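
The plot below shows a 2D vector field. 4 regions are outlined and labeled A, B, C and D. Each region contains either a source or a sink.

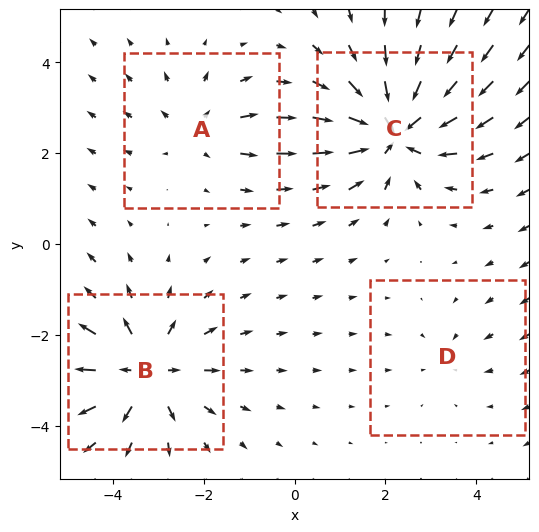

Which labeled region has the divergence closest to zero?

D

Divergence at each region's feature centre — A: about +3, B: about +5, C: about -6, D: about -2. Region D is closest to zero.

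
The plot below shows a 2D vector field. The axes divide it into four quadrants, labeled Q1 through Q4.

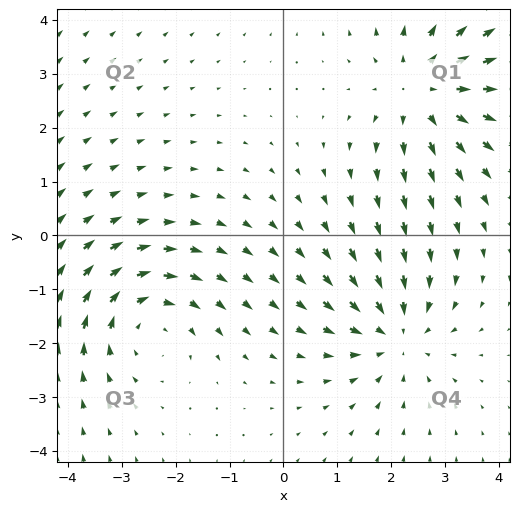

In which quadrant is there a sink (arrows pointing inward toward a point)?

Q4

The sink sits at approximately (2.1, -1.8), which lies in quadrant Q4. The divergence there is about -3, negative as expected for a sink.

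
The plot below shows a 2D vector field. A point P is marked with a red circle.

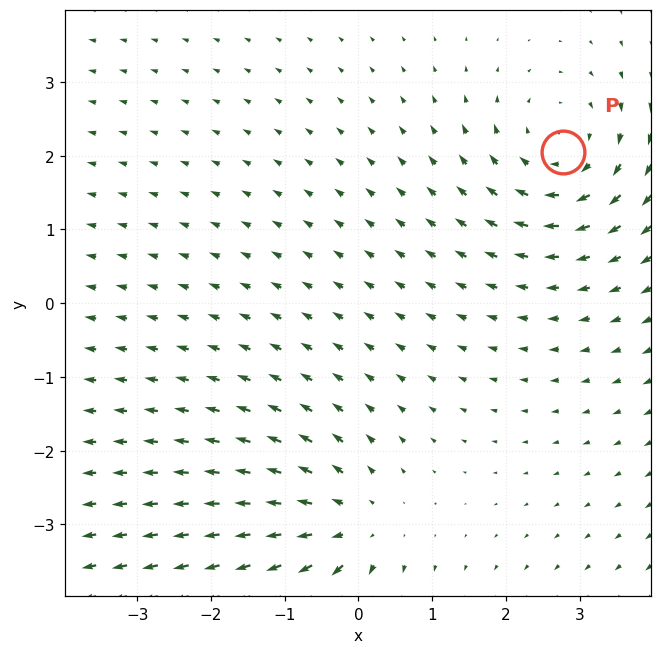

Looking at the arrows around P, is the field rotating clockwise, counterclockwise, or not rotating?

Near P at (2.8, 2.1) the arrows circulate clockwise. The curl (z-component) there is about -3; negative curl means clockwise rotation.

clockwise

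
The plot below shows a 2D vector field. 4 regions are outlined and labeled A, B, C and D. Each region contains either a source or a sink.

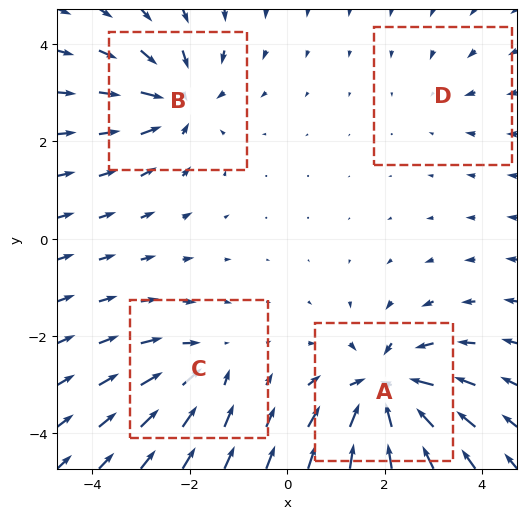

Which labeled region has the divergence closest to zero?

Divergence at each region's feature centre — A: about -7, B: about -5, C: about -4, D: about -2. Region D is closest to zero.

D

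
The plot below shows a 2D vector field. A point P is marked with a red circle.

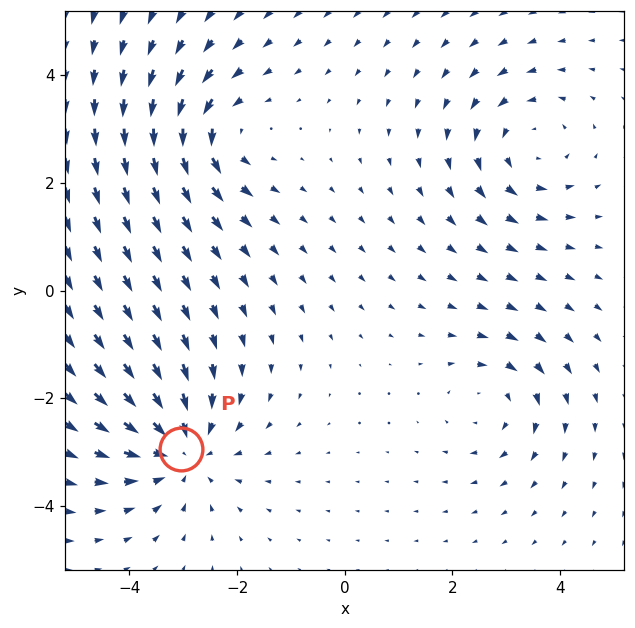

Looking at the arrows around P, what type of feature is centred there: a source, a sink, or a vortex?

sink

At P (-3.0, -2.9) the arrows converge inward. Divergence about -4, curl ≈0 — negative divergence with near-zero curl is a sink.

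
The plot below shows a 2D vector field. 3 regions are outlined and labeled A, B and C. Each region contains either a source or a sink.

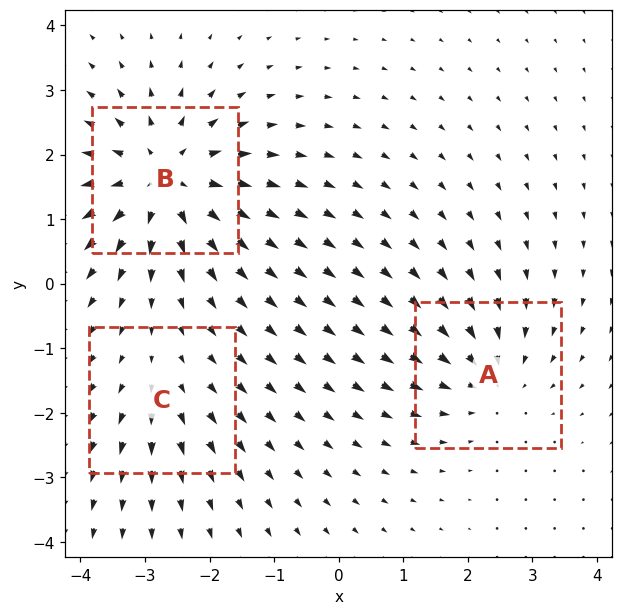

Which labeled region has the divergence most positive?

B

Divergence at each region's feature centre — A: about -3, B: about +5, C: about +2. Region B is most positive.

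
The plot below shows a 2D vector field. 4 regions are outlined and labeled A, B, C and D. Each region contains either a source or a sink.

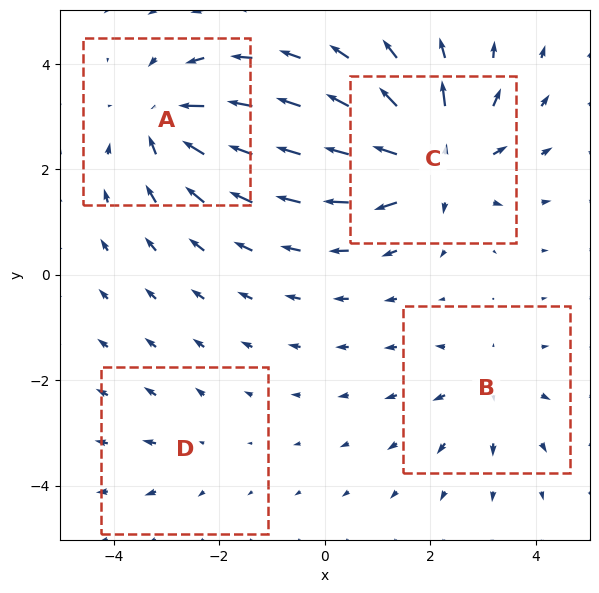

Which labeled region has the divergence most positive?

C

Divergence at each region's feature centre — A: about -5, B: about +3, C: about +7, D: about +2. Region C is most positive.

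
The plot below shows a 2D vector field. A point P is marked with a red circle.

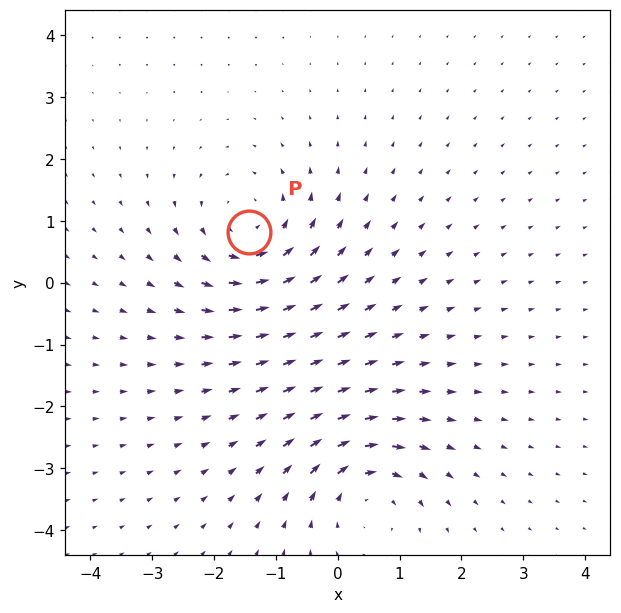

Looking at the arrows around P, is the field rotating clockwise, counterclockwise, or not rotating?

counterclockwise

Near P at (-1.4, 0.8) the arrows circulate counterclockwise. The curl (z-component) there is about +5; positive curl means counterclockwise rotation.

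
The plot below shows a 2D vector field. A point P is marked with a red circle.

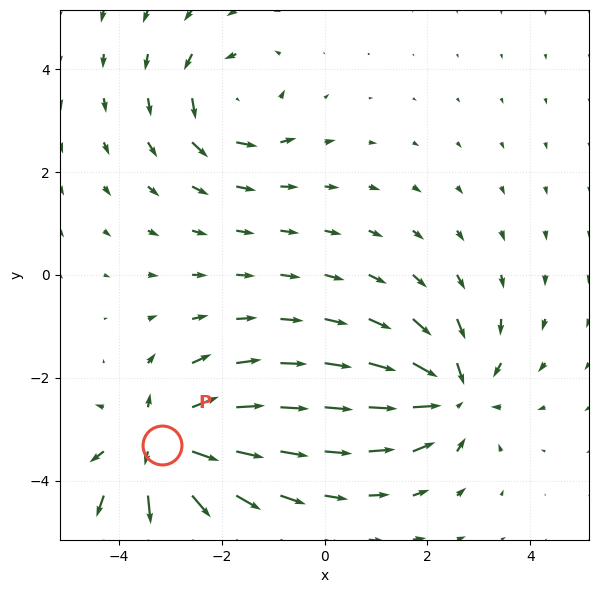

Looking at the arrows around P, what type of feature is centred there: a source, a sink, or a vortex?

At P (-3.2, -3.3) the arrows spread outward. Divergence about +6, curl ≈0 — positive divergence with near-zero curl is a source.

source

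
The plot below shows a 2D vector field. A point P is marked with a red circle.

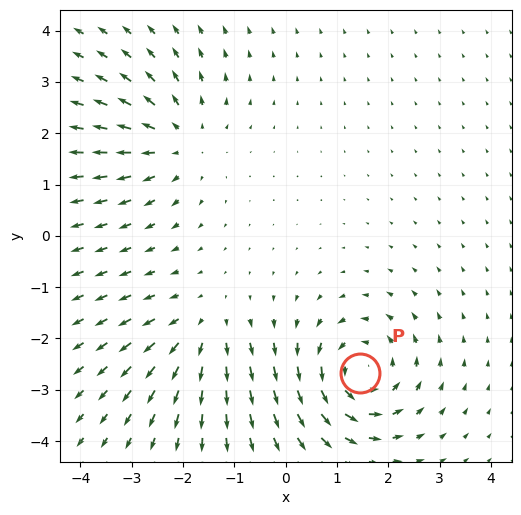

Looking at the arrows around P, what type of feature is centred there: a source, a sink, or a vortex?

vortex

At P (1.4, -2.7) the arrows circulate counterclockwise. Divergence ≈0, curl about +6 — near-zero divergence with nonzero curl is a vortex.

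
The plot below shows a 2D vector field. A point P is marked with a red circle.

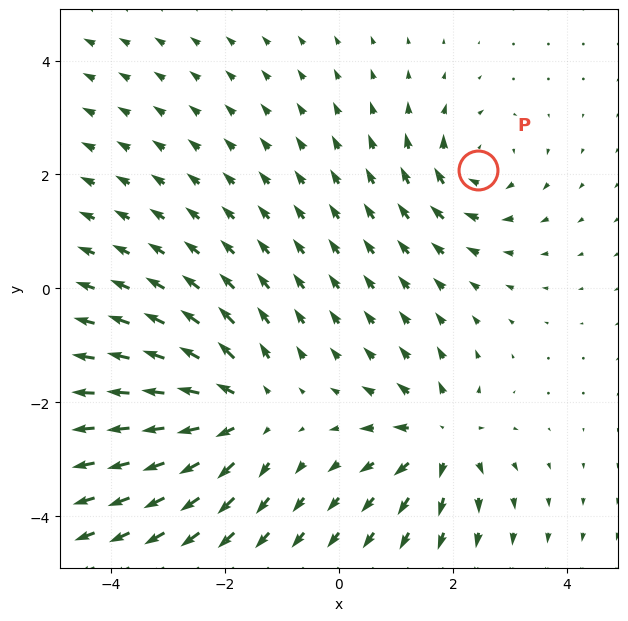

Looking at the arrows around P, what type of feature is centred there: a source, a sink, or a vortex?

vortex

At P (2.4, 2.1) the arrows circulate clockwise. Divergence ≈0, curl about -4 — near-zero divergence with nonzero curl is a vortex.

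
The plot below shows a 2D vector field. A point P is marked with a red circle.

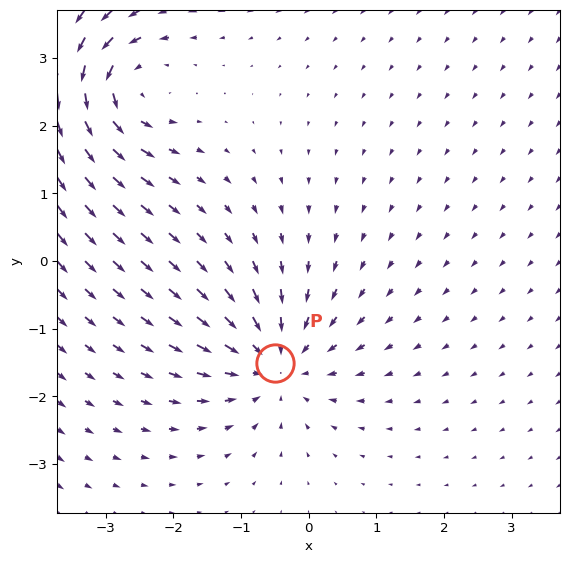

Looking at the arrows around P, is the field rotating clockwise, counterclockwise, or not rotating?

Near P at (-0.5, -1.5) the arrows show no circulation. The curl there is ≈0.

not rotating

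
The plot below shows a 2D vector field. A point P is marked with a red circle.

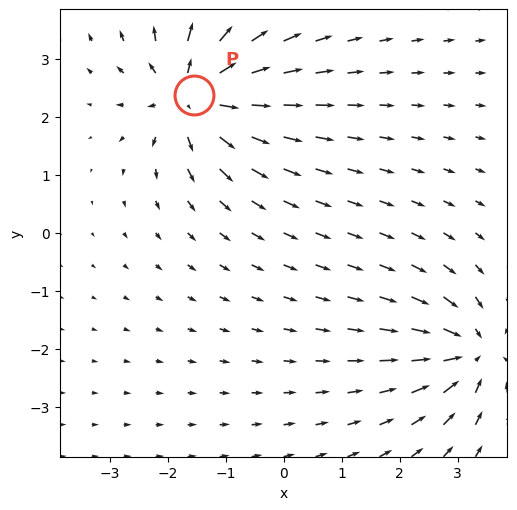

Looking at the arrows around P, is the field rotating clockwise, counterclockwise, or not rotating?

Near P at (-1.5, 2.4) the arrows show no circulation. The curl there is ≈0.

not rotating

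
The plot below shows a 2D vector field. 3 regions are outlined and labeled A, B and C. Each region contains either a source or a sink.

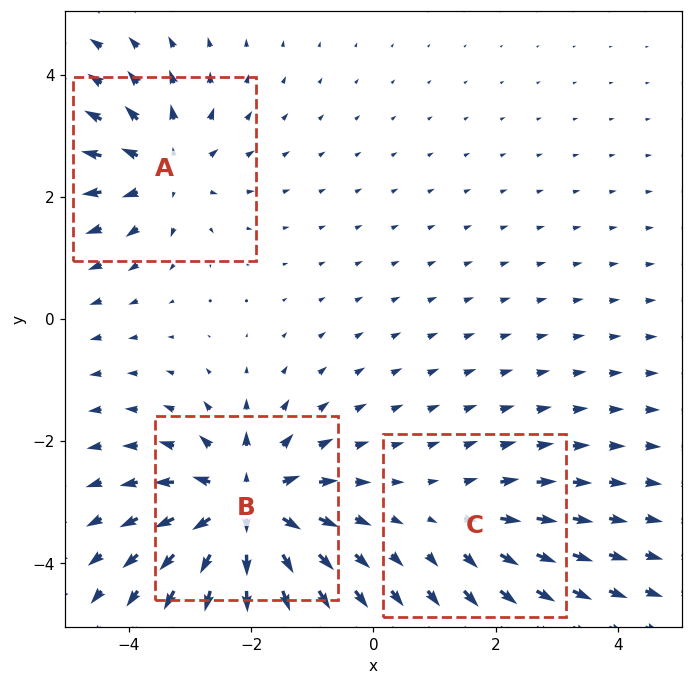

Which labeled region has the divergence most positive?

Divergence at each region's feature centre — A: about +4, B: about +6, C: about +2. Region B is most positive.

B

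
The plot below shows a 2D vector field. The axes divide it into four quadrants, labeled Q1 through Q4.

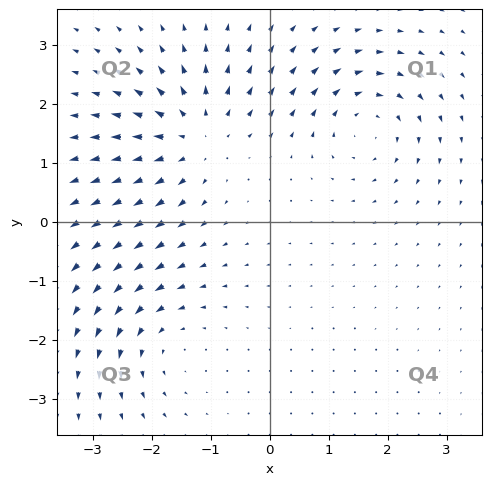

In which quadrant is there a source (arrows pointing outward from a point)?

Q2

The source sits at approximately (-1.3, 1.5), which lies in quadrant Q2. The divergence there is about +4, positive as expected for a source.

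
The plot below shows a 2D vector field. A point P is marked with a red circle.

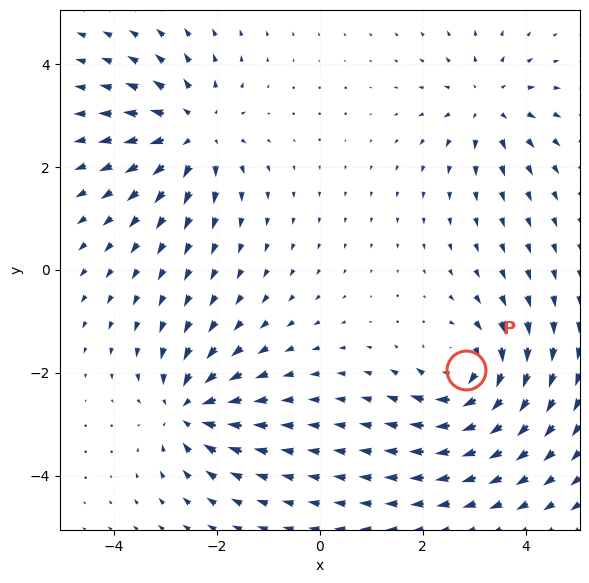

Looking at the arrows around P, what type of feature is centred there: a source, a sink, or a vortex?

vortex

At P (2.8, -2.0) the arrows circulate clockwise. Divergence ≈0, curl about -5 — near-zero divergence with nonzero curl is a vortex.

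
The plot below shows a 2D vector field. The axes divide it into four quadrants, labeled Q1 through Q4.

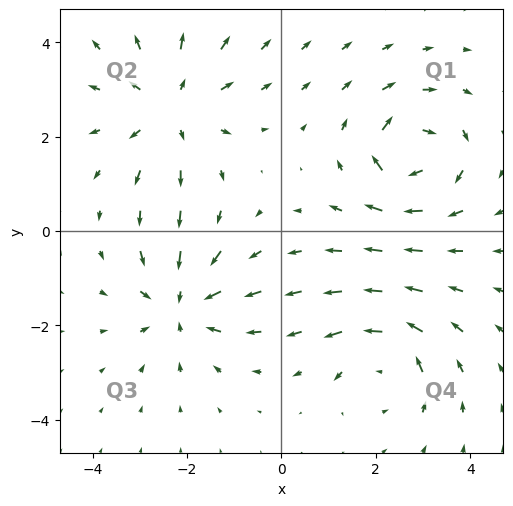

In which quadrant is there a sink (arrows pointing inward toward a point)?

Q3

The sink sits at approximately (-2.1, -1.5), which lies in quadrant Q3. The divergence there is about -5, negative as expected for a sink.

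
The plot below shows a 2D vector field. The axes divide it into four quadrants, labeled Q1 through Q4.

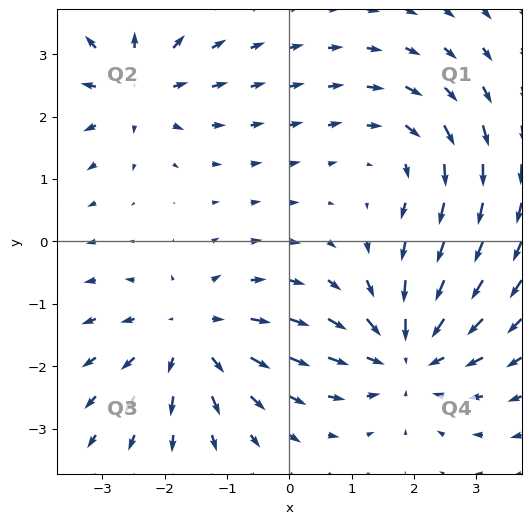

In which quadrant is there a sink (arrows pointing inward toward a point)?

The sink sits at approximately (1.9, -1.8), which lies in quadrant Q4. The divergence there is about -4, negative as expected for a sink.

Q4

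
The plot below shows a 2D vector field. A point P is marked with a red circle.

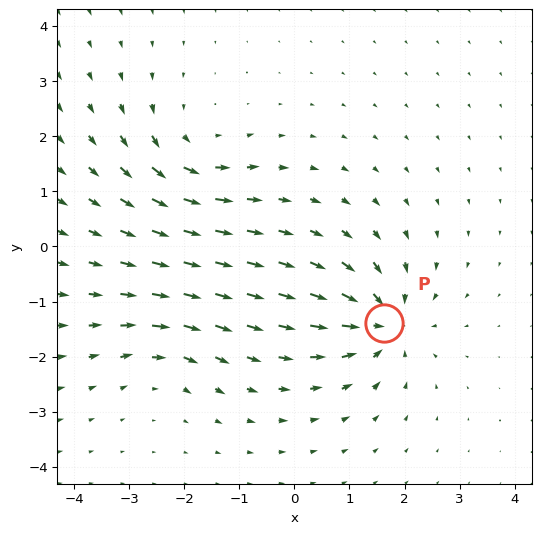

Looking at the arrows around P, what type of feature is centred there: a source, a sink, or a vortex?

At P (1.6, -1.4) the arrows converge inward. Divergence about -6, curl ≈0 — negative divergence with near-zero curl is a sink.

sink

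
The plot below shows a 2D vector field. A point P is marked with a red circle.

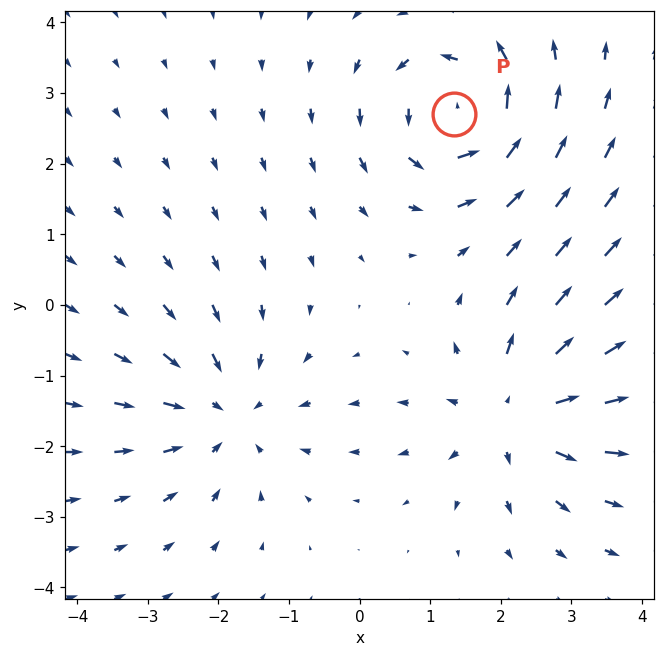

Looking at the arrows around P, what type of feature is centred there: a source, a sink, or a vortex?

At P (1.3, 2.7) the arrows circulate counterclockwise. Divergence ≈0, curl about +6 — near-zero divergence with nonzero curl is a vortex.

vortex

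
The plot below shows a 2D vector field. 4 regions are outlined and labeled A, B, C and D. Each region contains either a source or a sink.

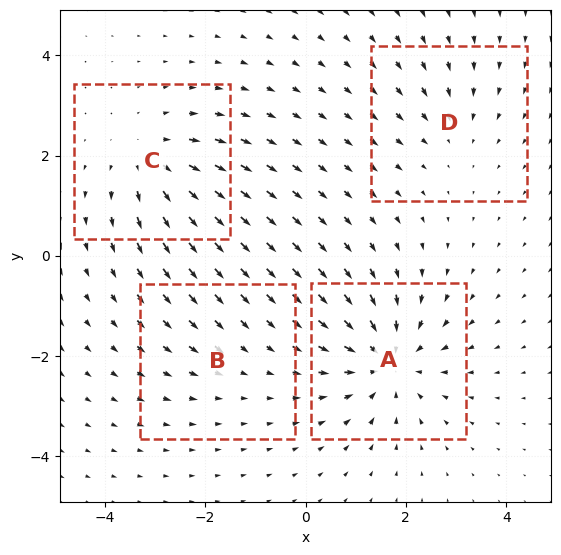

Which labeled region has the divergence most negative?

A

Divergence at each region's feature centre — A: about -6, B: about -2, C: about +5, D: about -3. Region A is most negative.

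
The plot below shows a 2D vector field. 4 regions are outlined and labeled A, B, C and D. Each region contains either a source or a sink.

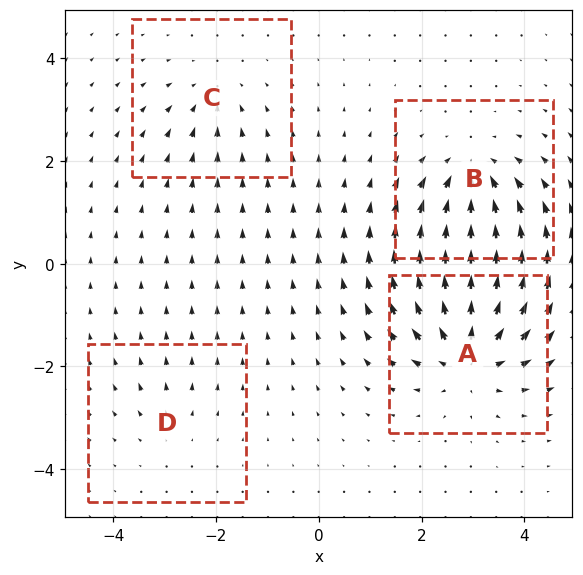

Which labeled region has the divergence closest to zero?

Divergence at each region's feature centre — A: about +7, B: about -6, C: about -3, D: about +2. Region D is closest to zero.

D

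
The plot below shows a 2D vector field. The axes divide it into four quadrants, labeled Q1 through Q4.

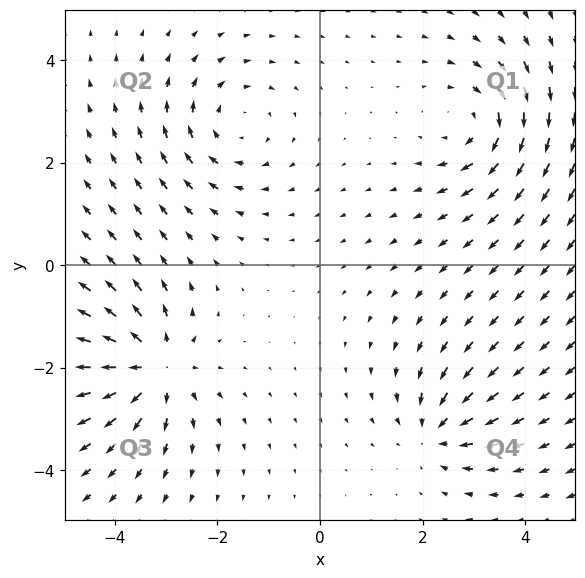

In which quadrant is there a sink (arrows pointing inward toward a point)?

The sink sits at approximately (2.3, -3.2), which lies in quadrant Q4. The divergence there is about -4, negative as expected for a sink.

Q4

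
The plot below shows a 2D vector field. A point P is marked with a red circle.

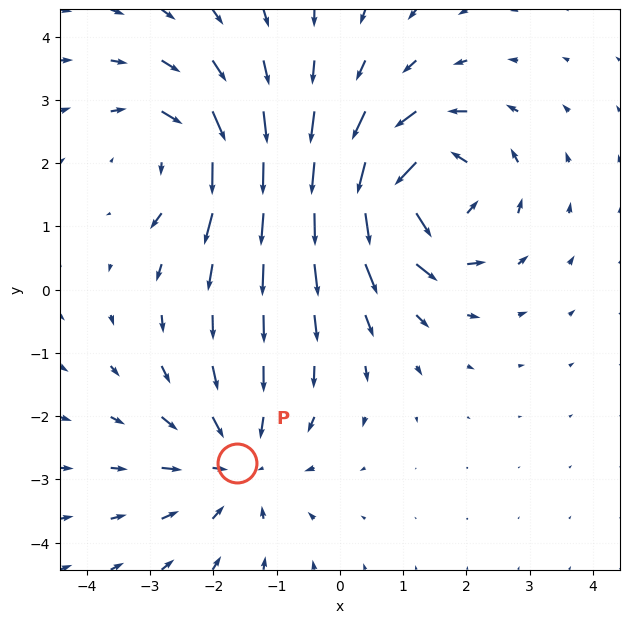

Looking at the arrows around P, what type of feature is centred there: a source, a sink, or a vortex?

At P (-1.6, -2.7) the arrows converge inward. Divergence about -3, curl ≈0 — negative divergence with near-zero curl is a sink.

sink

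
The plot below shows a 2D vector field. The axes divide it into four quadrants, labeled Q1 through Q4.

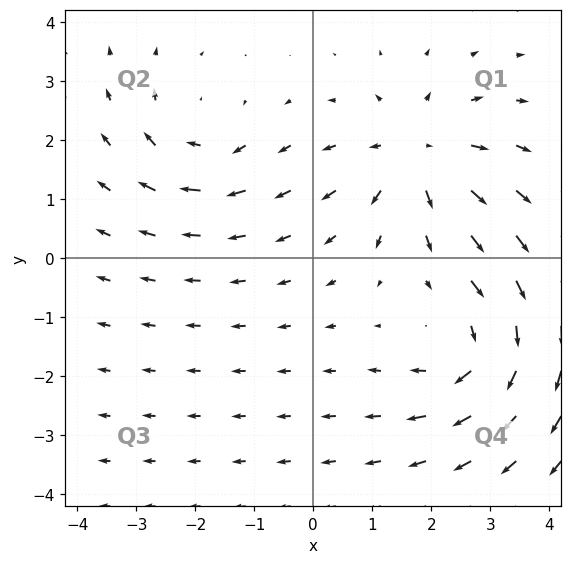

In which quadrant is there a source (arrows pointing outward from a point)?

The source sits at approximately (1.8, 1.7), which lies in quadrant Q1. The divergence there is about +5, positive as expected for a source.

Q1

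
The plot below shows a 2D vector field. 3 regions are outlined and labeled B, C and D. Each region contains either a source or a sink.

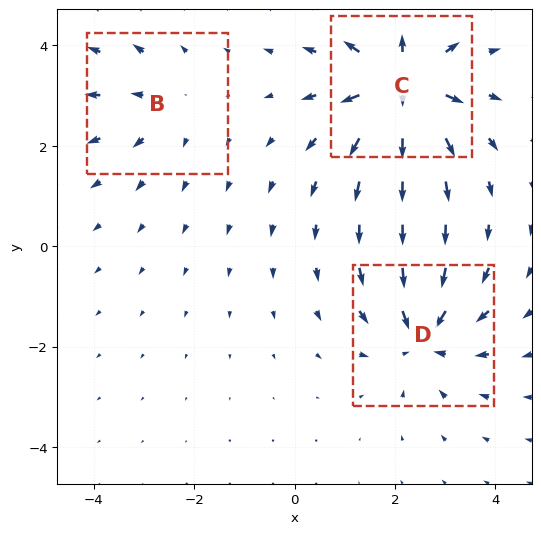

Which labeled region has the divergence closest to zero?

Divergence at each region's feature centre — B: about +2, C: about +5, D: about -4. Region B is closest to zero.

B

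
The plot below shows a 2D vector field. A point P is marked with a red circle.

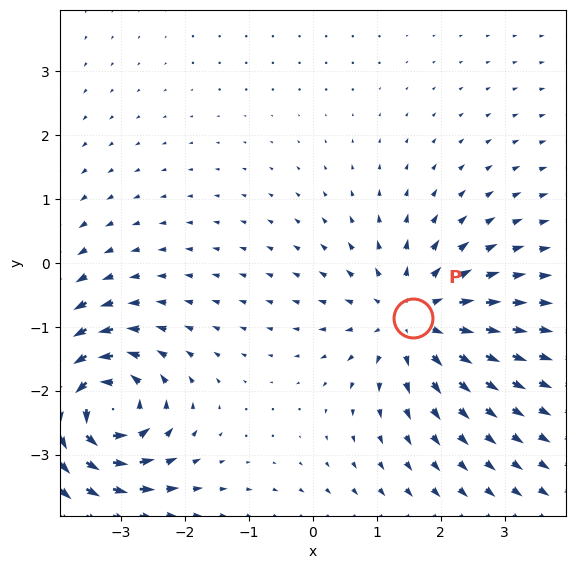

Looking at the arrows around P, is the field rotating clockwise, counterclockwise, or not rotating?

Near P at (1.6, -0.9) the arrows show no circulation. The curl there is ≈0.

not rotating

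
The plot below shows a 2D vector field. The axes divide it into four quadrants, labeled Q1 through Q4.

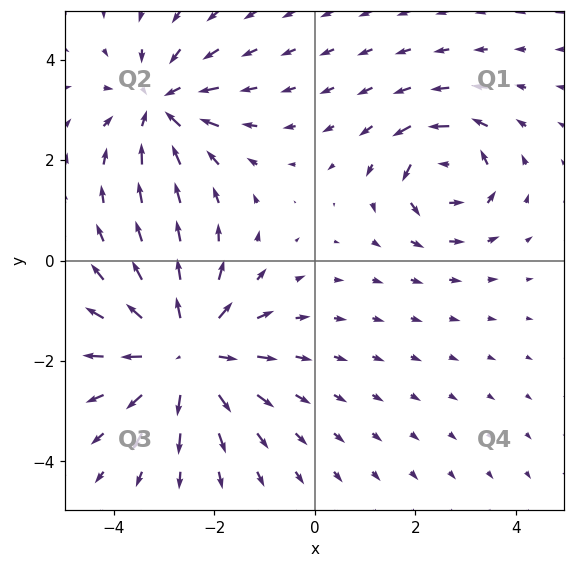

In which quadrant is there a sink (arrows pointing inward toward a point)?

The sink sits at approximately (-3.1, 3.1), which lies in quadrant Q2. The divergence there is about -3, negative as expected for a sink.

Q2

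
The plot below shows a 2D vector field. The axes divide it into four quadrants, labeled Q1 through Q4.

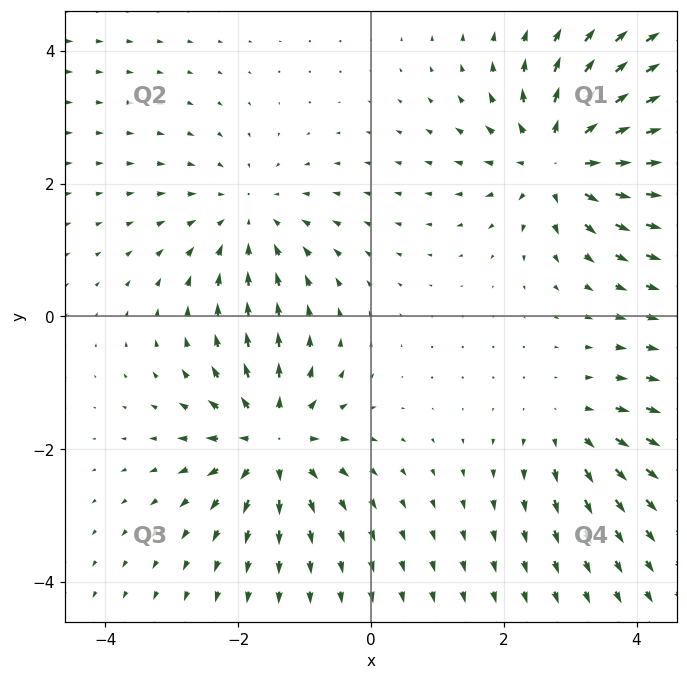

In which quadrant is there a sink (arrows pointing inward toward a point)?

Q2

The sink sits at approximately (-1.8, 1.5), which lies in quadrant Q2. The divergence there is about -3, negative as expected for a sink.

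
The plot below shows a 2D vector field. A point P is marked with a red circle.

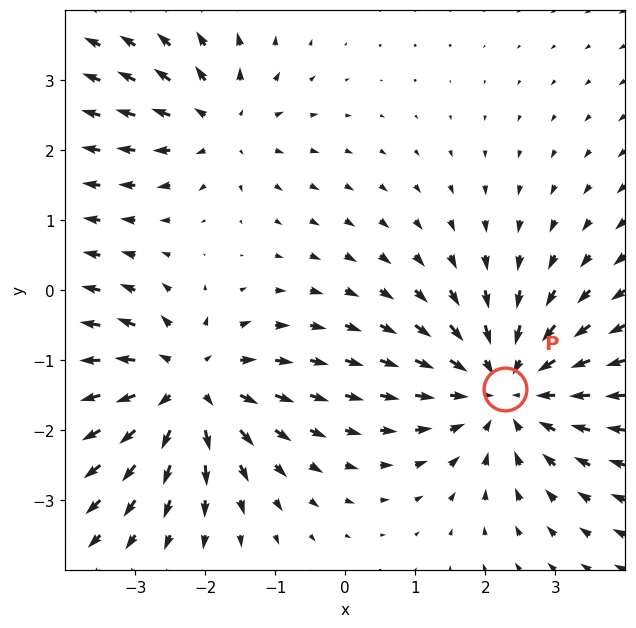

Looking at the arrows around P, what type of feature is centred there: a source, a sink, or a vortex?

sink

At P (2.3, -1.4) the arrows converge inward. Divergence about -4, curl ≈0 — negative divergence with near-zero curl is a sink.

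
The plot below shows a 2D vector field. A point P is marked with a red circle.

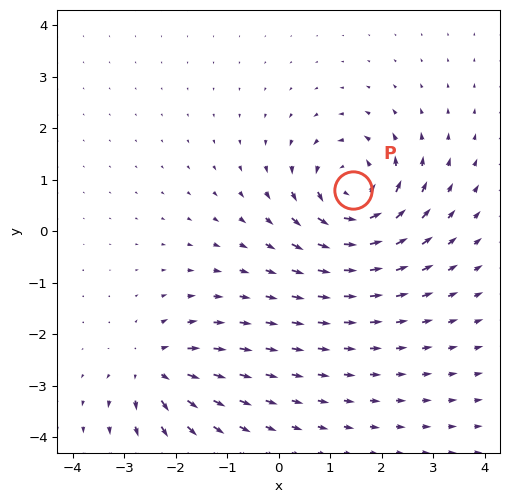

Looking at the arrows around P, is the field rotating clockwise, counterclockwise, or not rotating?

Near P at (1.4, 0.8) the arrows circulate counterclockwise. The curl (z-component) there is about +6; positive curl means counterclockwise rotation.

counterclockwise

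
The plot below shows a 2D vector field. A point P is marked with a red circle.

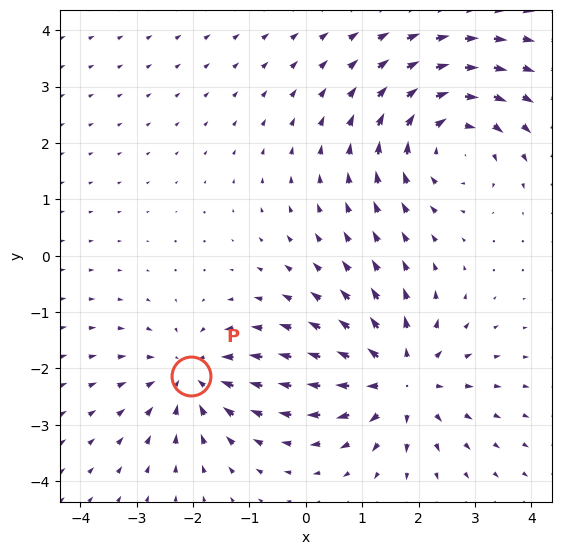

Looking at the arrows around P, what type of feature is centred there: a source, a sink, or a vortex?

sink

At P (-2.0, -2.1) the arrows converge inward. Divergence about -4, curl ≈0 — negative divergence with near-zero curl is a sink.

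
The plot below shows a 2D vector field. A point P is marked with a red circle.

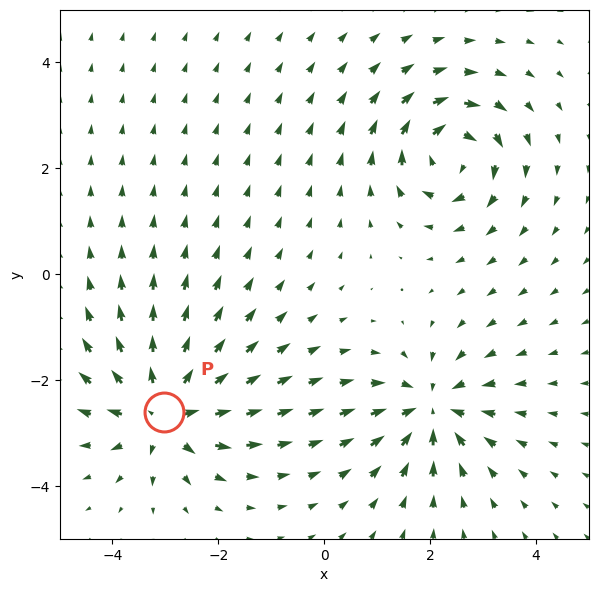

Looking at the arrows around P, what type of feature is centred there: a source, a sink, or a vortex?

At P (-3.0, -2.6) the arrows spread outward. Divergence about +5, curl ≈0 — positive divergence with near-zero curl is a source.

source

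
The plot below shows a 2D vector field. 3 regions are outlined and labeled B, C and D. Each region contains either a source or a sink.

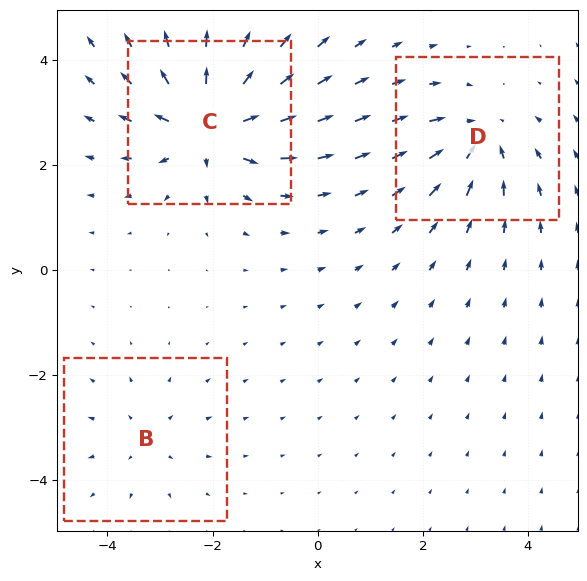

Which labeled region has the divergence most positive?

Divergence at each region's feature centre — B: about +2, C: about +6, D: about -4. Region C is most positive.

C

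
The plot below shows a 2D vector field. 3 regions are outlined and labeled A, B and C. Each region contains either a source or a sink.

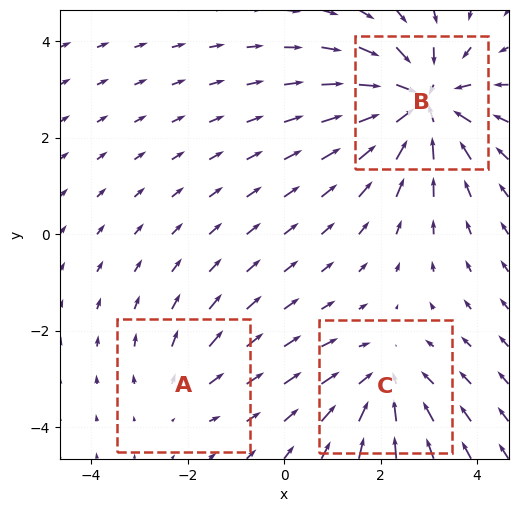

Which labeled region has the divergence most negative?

Divergence at each region's feature centre — A: about +2, B: about -5, C: about -3. Region B is most negative.

B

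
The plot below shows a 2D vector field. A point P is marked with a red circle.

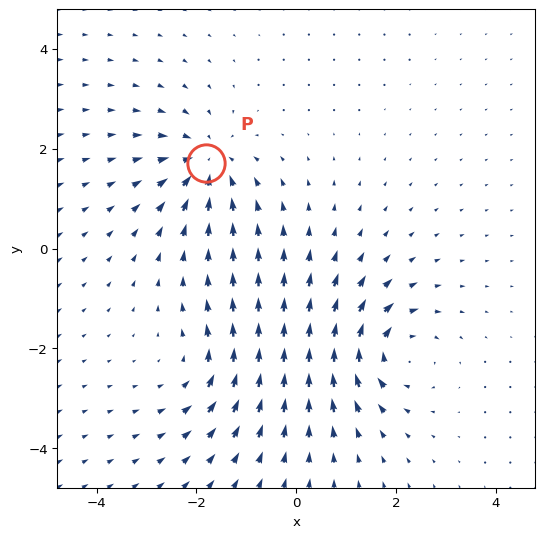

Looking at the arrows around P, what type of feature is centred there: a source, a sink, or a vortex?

At P (-1.8, 1.7) the arrows converge inward. Divergence about -5, curl ≈0 — negative divergence with near-zero curl is a sink.

sink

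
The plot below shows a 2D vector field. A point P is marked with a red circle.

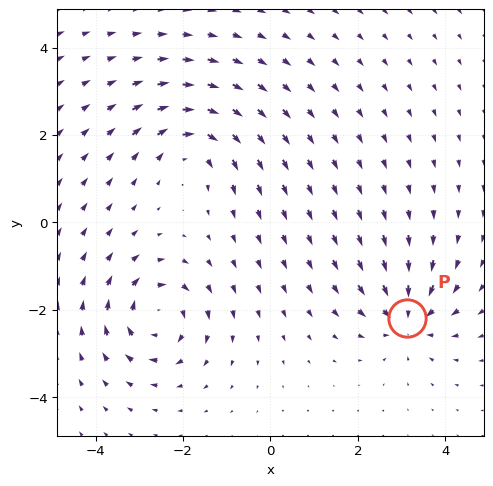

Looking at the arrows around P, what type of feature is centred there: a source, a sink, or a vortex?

sink

At P (3.1, -2.2) the arrows converge inward. Divergence about -5, curl ≈0 — negative divergence with near-zero curl is a sink.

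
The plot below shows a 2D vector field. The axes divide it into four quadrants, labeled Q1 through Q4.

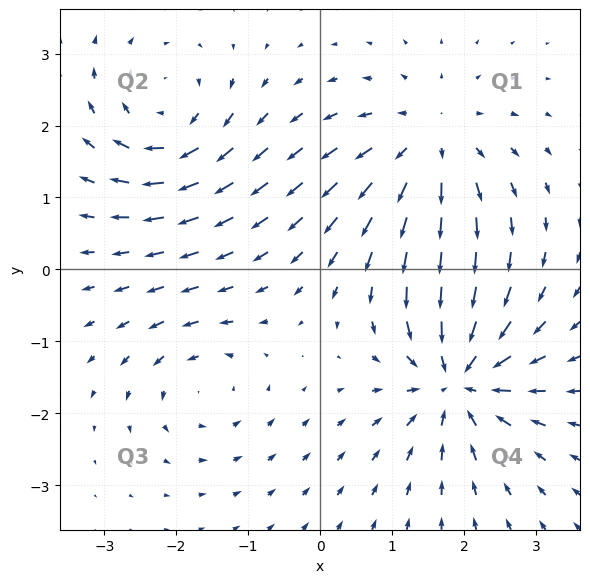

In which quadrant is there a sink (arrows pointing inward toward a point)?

The sink sits at approximately (1.9, -1.5), which lies in quadrant Q4. The divergence there is about -7, negative as expected for a sink.

Q4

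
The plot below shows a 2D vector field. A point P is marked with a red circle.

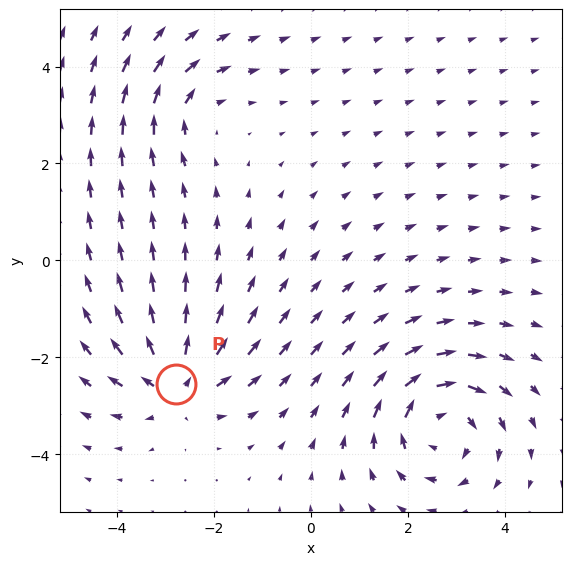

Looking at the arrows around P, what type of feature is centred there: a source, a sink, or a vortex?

source

At P (-2.8, -2.6) the arrows spread outward. Divergence about +5, curl ≈0 — positive divergence with near-zero curl is a source.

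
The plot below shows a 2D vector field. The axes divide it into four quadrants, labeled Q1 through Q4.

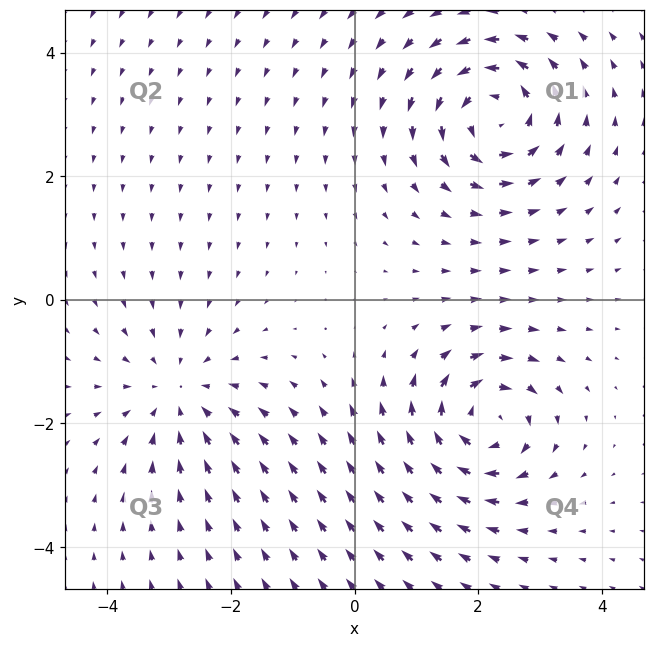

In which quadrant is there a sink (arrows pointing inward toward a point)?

The sink sits at approximately (-2.8, -1.5), which lies in quadrant Q3. The divergence there is about -3, negative as expected for a sink.

Q3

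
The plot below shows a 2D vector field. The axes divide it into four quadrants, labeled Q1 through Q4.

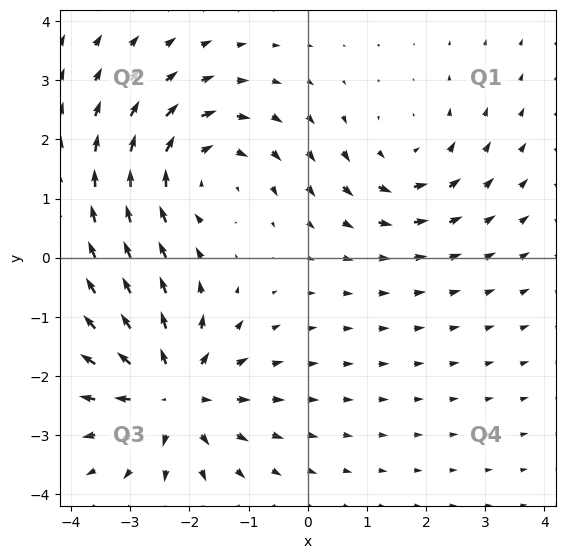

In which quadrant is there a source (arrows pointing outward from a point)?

Q3

The source sits at approximately (-2.3, -2.3), which lies in quadrant Q3. The divergence there is about +4, positive as expected for a source.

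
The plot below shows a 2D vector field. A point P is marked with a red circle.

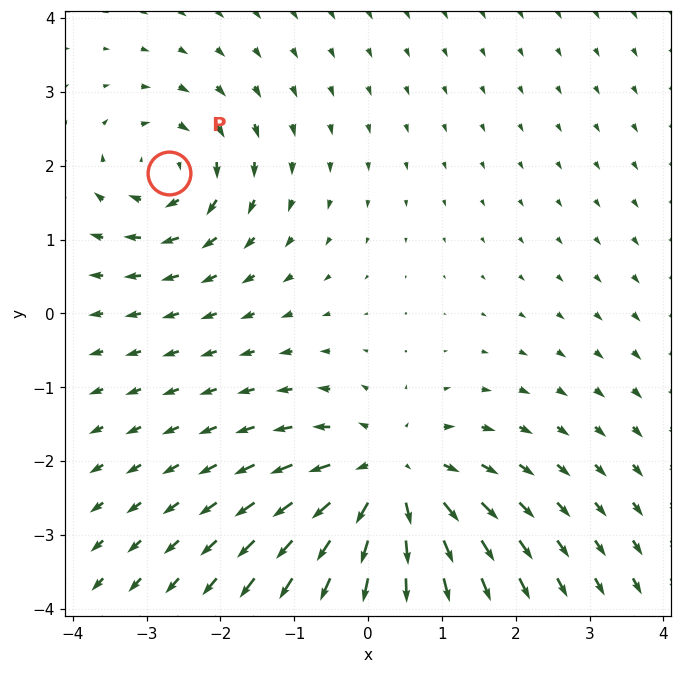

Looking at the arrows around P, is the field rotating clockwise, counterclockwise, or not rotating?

clockwise

Near P at (-2.7, 1.9) the arrows circulate clockwise. The curl (z-component) there is about -4; negative curl means clockwise rotation.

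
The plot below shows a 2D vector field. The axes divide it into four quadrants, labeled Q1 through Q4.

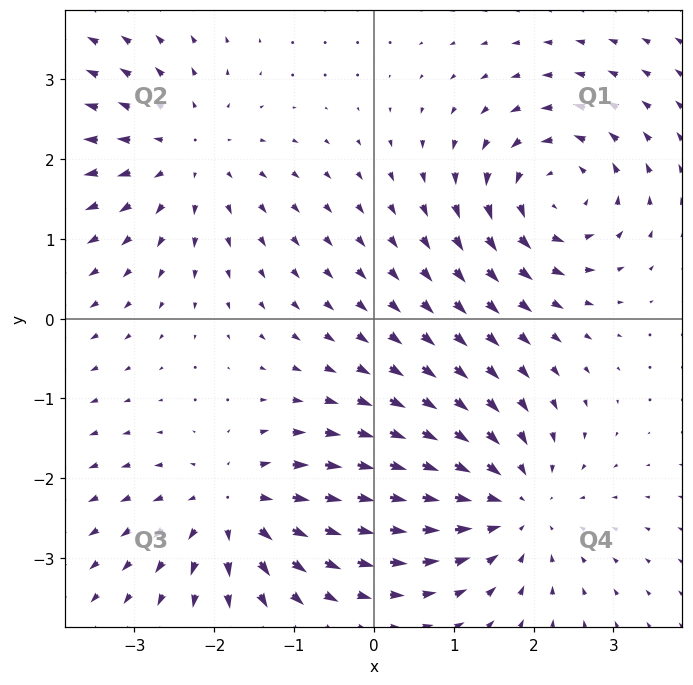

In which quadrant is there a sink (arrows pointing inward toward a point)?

Q4

The sink sits at approximately (1.7, -2.3), which lies in quadrant Q4. The divergence there is about -4, negative as expected for a sink.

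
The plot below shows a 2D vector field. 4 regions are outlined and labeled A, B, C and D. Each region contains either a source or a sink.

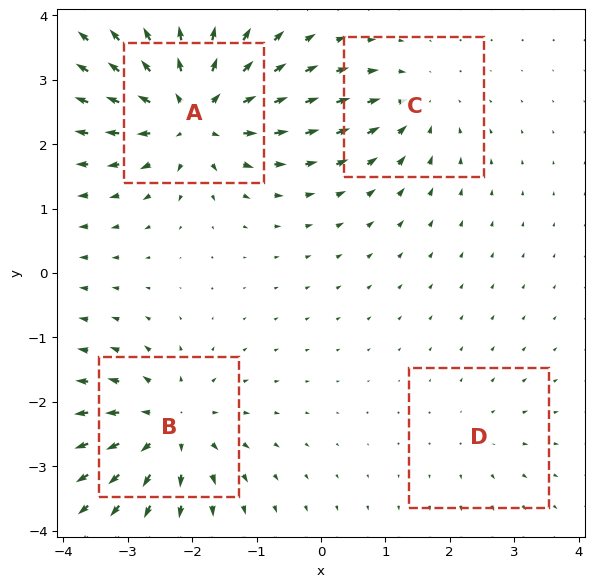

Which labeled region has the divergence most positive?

Divergence at each region's feature centre — A: about +8, B: about +6, C: about -4, D: about +2. Region A is most positive.

A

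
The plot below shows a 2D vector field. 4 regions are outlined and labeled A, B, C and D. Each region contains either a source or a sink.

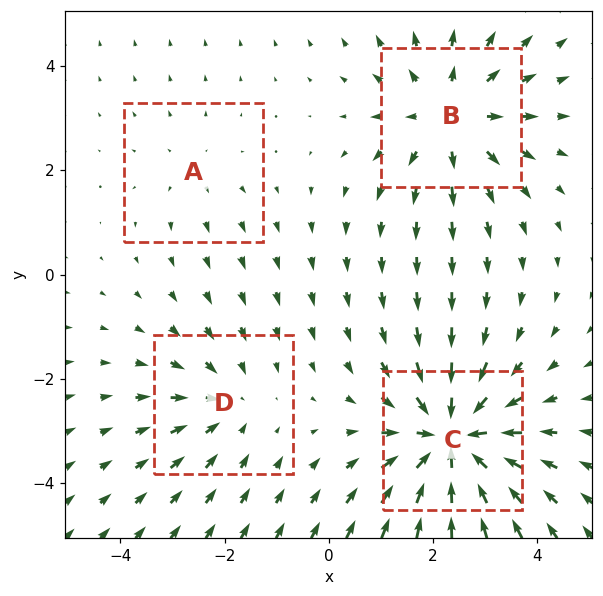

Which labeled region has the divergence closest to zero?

A

Divergence at each region's feature centre — A: about +2, B: about +4, C: about -6, D: about -3. Region A is closest to zero.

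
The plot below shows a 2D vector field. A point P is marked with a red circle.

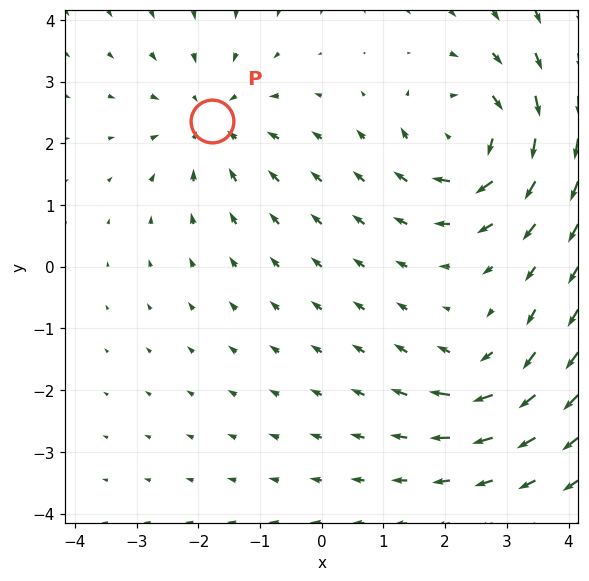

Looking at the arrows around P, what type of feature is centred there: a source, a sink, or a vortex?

sink

At P (-1.8, 2.4) the arrows converge inward. Divergence about -3, curl ≈0 — negative divergence with near-zero curl is a sink.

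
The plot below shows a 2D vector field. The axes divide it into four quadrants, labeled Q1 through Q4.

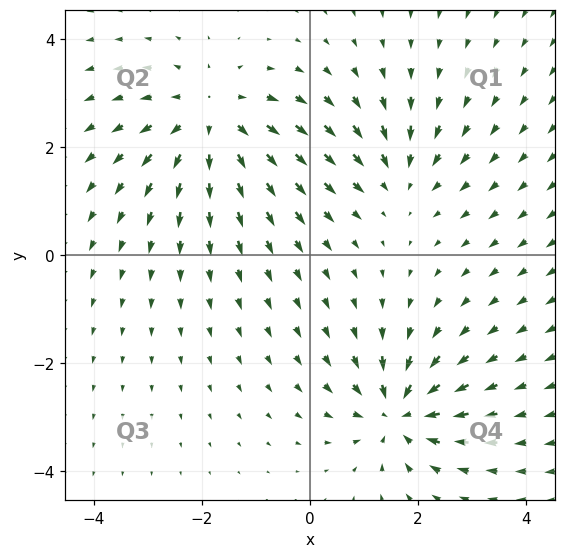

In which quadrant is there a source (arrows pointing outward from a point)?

The source sits at approximately (-1.8, 2.5), which lies in quadrant Q2. The divergence there is about +4, positive as expected for a source.

Q2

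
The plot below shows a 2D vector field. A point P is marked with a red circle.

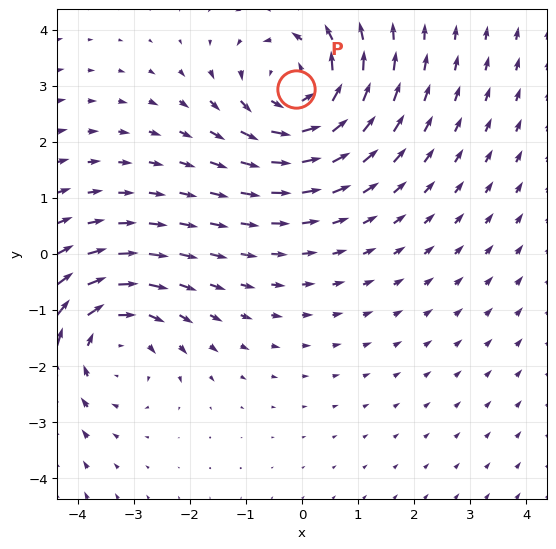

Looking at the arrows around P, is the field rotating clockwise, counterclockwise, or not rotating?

Near P at (-0.1, 2.9) the arrows circulate counterclockwise. The curl (z-component) there is about +4; positive curl means counterclockwise rotation.

counterclockwise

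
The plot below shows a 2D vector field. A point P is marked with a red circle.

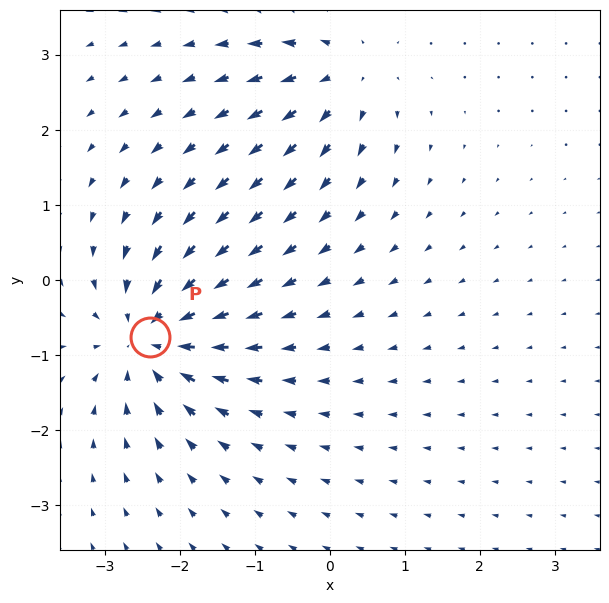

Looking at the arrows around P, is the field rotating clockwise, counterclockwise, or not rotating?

not rotating

Near P at (-2.4, -0.8) the arrows show no circulation. The curl there is ≈0.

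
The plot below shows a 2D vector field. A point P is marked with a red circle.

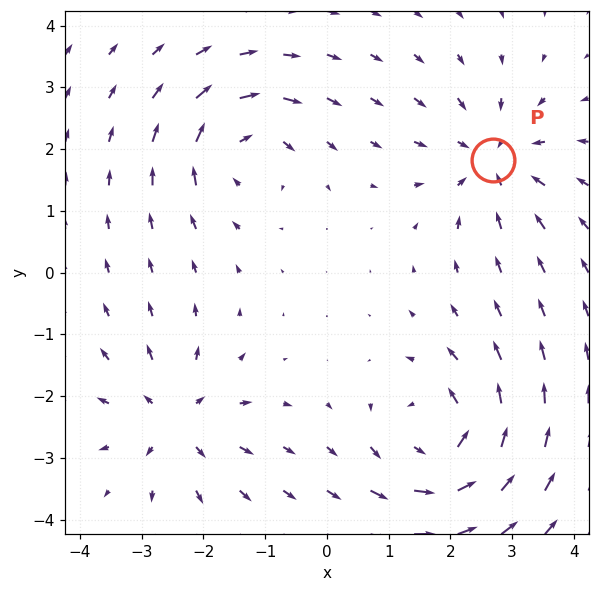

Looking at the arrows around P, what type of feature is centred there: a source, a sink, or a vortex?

At P (2.7, 1.8) the arrows converge inward. Divergence about -3, curl ≈0 — negative divergence with near-zero curl is a sink.

sink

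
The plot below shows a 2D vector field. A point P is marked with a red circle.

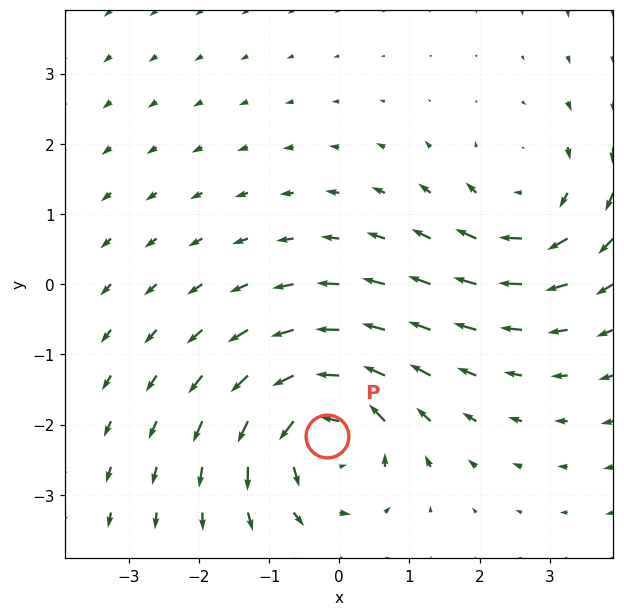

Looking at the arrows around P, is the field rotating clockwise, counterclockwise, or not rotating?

counterclockwise

Near P at (-0.2, -2.2) the arrows circulate counterclockwise. The curl (z-component) there is about +6; positive curl means counterclockwise rotation.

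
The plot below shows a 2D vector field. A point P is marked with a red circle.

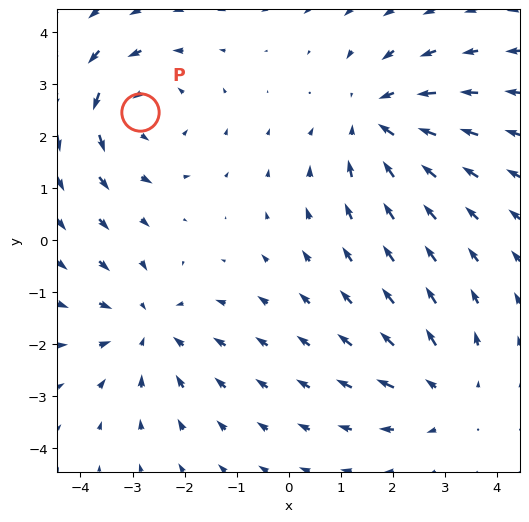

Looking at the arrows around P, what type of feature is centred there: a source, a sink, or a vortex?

vortex

At P (-2.8, 2.5) the arrows circulate counterclockwise. Divergence ≈0, curl about +4 — near-zero divergence with nonzero curl is a vortex.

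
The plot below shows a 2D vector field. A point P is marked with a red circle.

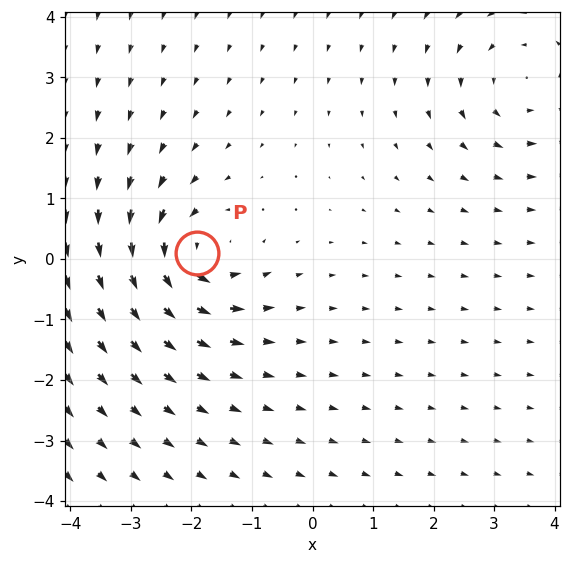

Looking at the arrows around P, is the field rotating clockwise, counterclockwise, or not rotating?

Near P at (-1.9, 0.1) the arrows circulate counterclockwise. The curl (z-component) there is about +6; positive curl means counterclockwise rotation.

counterclockwise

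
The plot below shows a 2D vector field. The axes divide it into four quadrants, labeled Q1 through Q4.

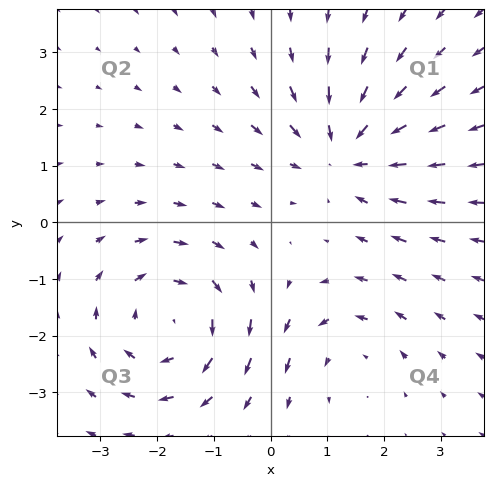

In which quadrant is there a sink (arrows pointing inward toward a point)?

Q1

The sink sits at approximately (1.3, 1.3), which lies in quadrant Q1. The divergence there is about -3, negative as expected for a sink.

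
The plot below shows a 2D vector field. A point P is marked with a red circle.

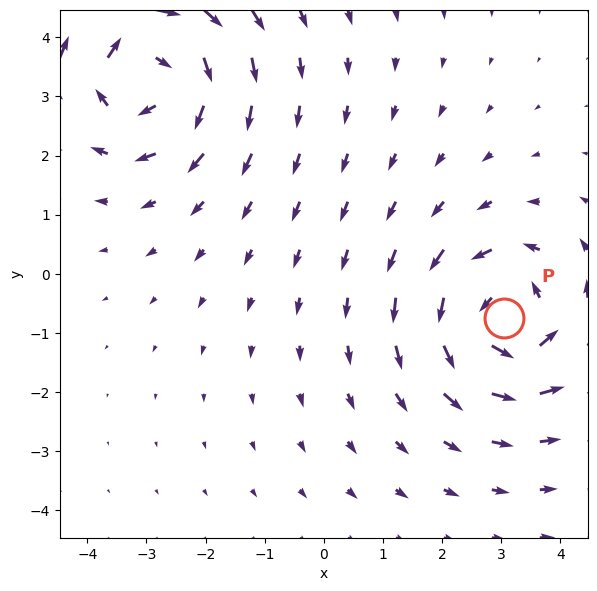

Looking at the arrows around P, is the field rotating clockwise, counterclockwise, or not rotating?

counterclockwise

Near P at (3.0, -0.8) the arrows circulate counterclockwise. The curl (z-component) there is about +5; positive curl means counterclockwise rotation.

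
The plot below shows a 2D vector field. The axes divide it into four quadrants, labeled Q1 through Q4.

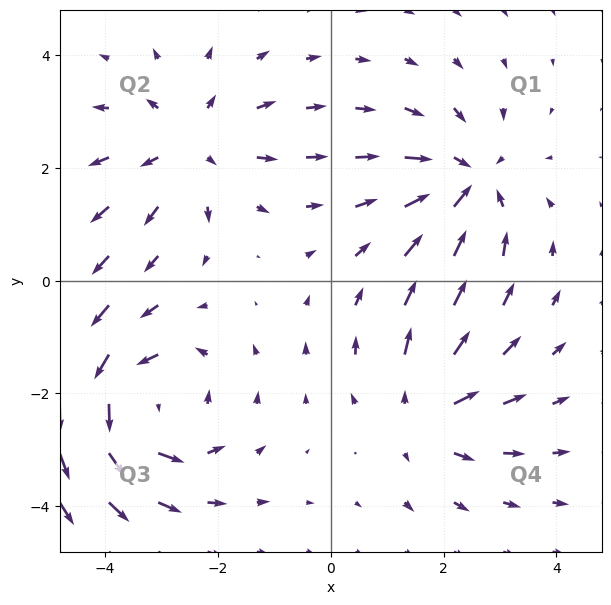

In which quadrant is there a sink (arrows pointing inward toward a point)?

The sink sits at approximately (2.4, 1.7), which lies in quadrant Q1. The divergence there is about -4, negative as expected for a sink.

Q1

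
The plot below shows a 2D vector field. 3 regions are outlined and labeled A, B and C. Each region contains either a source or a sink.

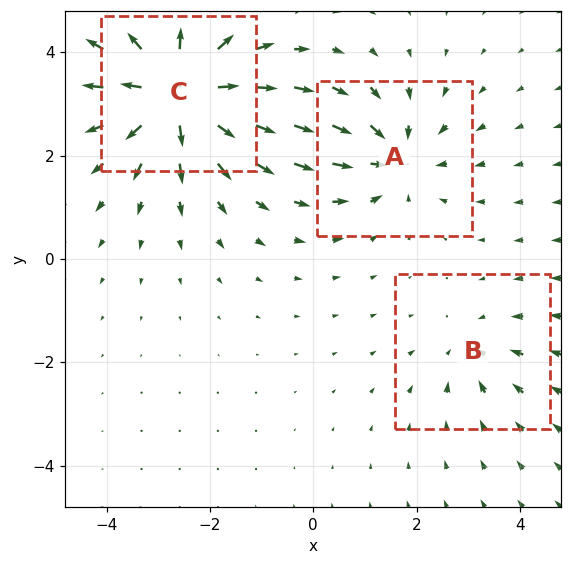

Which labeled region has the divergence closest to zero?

Divergence at each region's feature centre — A: about -3, B: about -2, C: about +5. Region B is closest to zero.

B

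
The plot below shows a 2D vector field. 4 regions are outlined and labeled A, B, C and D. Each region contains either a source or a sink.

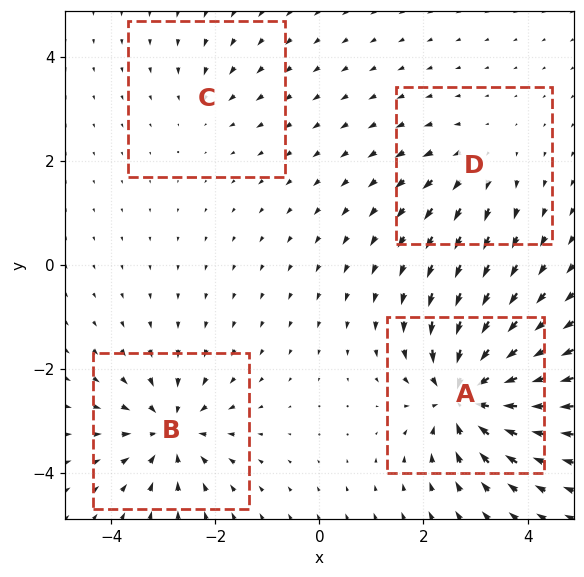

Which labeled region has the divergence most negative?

A

Divergence at each region's feature centre — A: about -9, B: about -6, C: about -2, D: about +4. Region A is most negative.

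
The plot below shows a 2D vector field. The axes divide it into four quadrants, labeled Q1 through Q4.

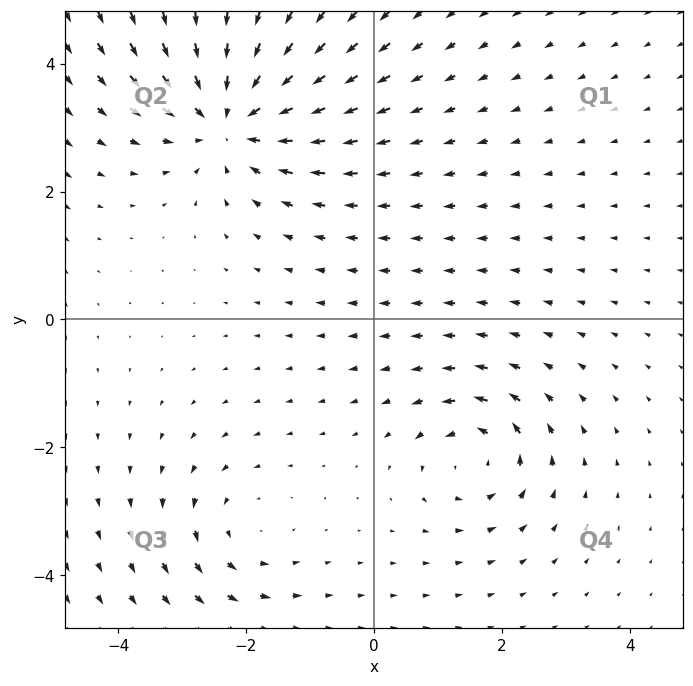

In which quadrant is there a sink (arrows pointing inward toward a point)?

The sink sits at approximately (-2.2, 3.2), which lies in quadrant Q2. The divergence there is about -5, negative as expected for a sink.

Q2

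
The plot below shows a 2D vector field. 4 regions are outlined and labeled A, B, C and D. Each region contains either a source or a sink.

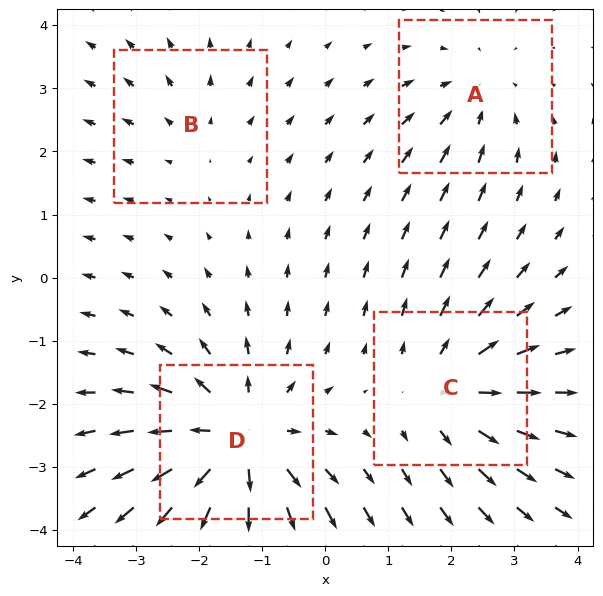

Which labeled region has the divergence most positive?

D

Divergence at each region's feature centre — A: about -3, B: about +2, C: about +4, D: about +7. Region D is most positive.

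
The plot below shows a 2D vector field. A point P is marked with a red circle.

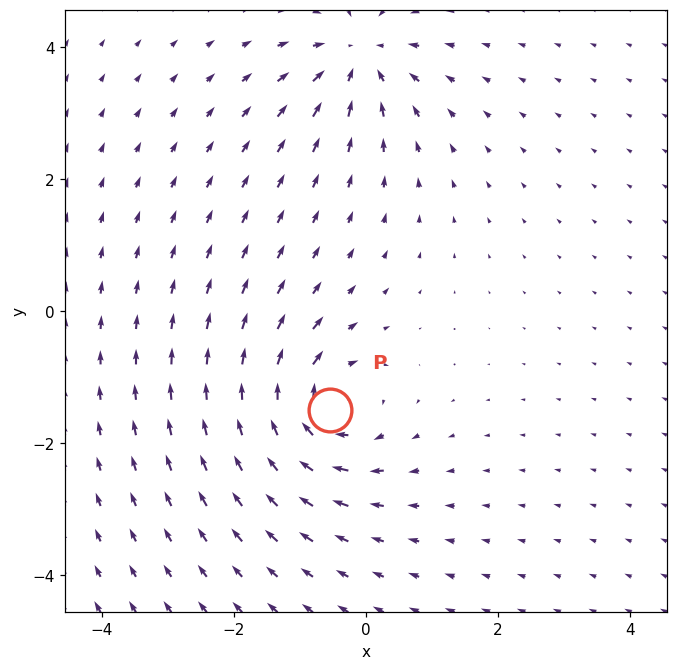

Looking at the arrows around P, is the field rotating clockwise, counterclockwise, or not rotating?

clockwise

Near P at (-0.5, -1.5) the arrows circulate clockwise. The curl (z-component) there is about -6; negative curl means clockwise rotation.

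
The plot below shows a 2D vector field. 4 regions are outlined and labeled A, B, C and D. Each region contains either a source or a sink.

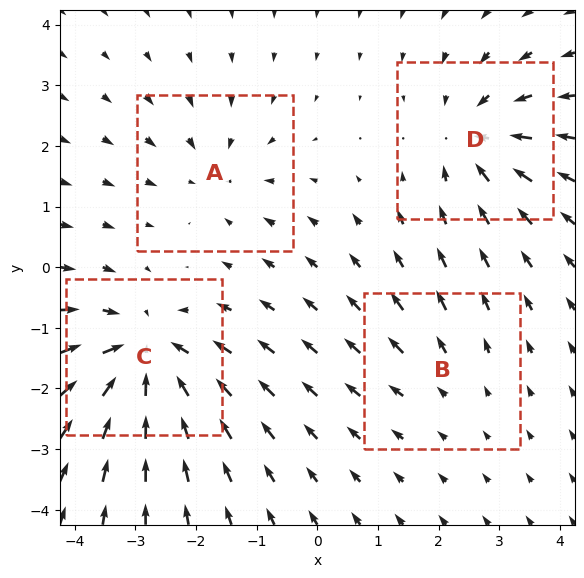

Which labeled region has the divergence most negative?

Divergence at each region's feature centre — A: about -3, B: about +2, C: about -7, D: about -5. Region C is most negative.

C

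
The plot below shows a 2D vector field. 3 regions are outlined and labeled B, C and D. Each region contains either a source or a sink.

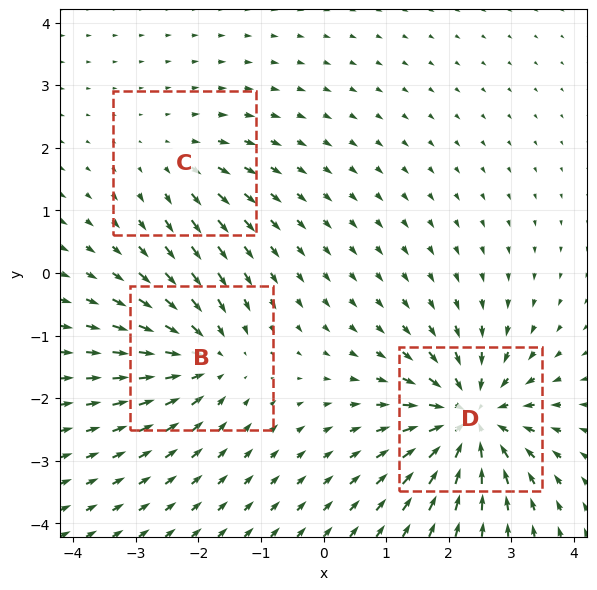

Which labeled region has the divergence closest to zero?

C

Divergence at each region's feature centre — B: about -4, C: about +2, D: about -6. Region C is closest to zero.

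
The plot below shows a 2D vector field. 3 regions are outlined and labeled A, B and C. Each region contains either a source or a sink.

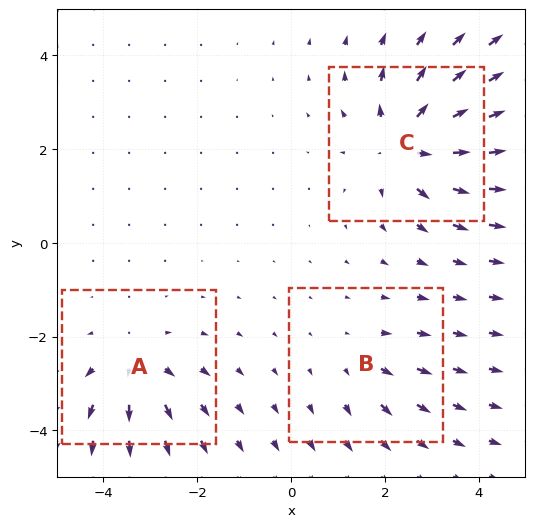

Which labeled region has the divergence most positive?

Divergence at each region's feature centre — A: about +3, B: about +2, C: about +5. Region C is most positive.

C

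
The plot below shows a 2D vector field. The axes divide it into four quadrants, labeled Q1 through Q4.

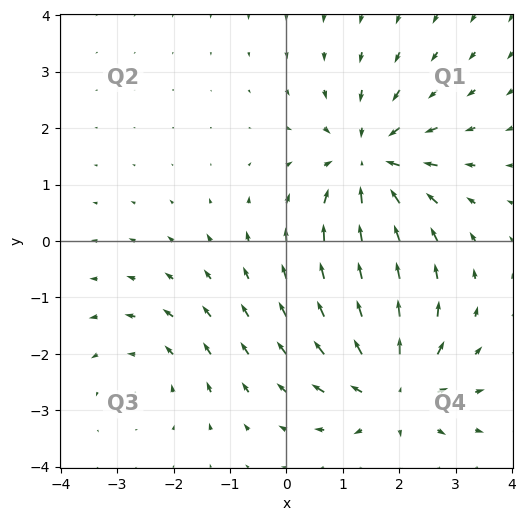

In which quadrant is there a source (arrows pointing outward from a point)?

The source sits at approximately (1.9, -2.7), which lies in quadrant Q4. The divergence there is about +4, positive as expected for a source.

Q4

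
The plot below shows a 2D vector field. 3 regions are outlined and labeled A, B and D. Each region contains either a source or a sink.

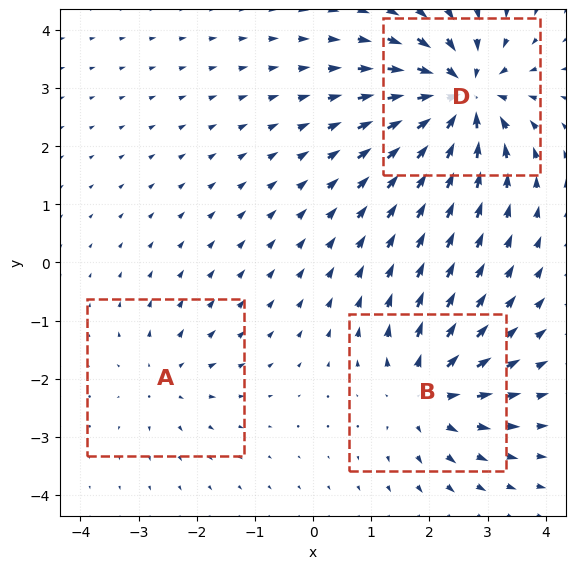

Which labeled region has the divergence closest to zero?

Divergence at each region's feature centre — A: about +2, B: about +4, D: about -6. Region A is closest to zero.

A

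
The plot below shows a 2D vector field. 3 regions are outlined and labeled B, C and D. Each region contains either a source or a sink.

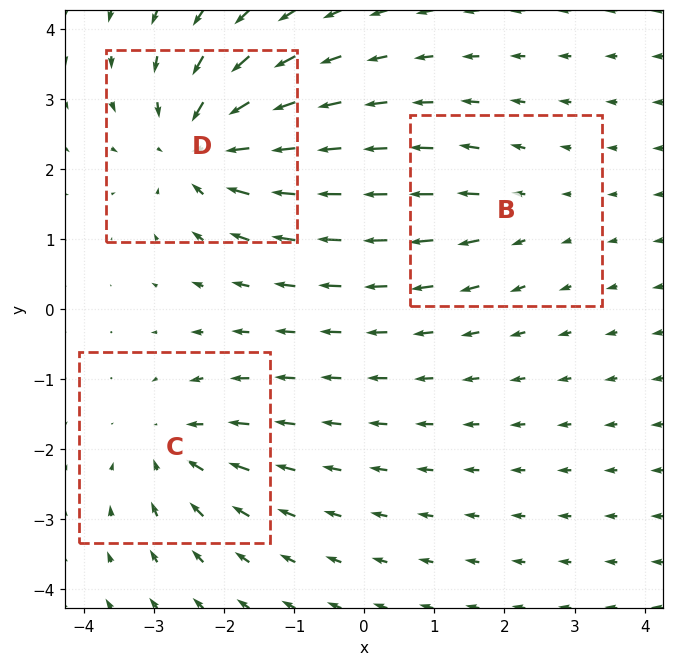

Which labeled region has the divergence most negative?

Divergence at each region's feature centre — B: about +2, C: about -4, D: about -6. Region D is most negative.

D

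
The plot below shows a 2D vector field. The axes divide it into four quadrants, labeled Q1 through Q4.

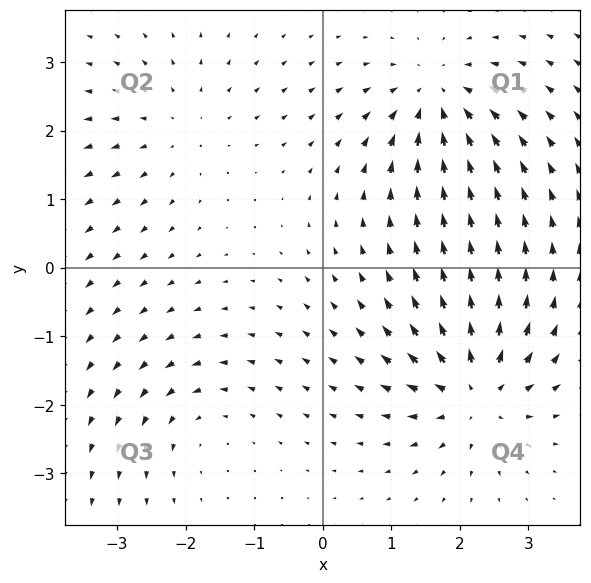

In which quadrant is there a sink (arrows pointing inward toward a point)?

Q1

The sink sits at approximately (1.7, 2.5), which lies in quadrant Q1. The divergence there is about -5, negative as expected for a sink.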